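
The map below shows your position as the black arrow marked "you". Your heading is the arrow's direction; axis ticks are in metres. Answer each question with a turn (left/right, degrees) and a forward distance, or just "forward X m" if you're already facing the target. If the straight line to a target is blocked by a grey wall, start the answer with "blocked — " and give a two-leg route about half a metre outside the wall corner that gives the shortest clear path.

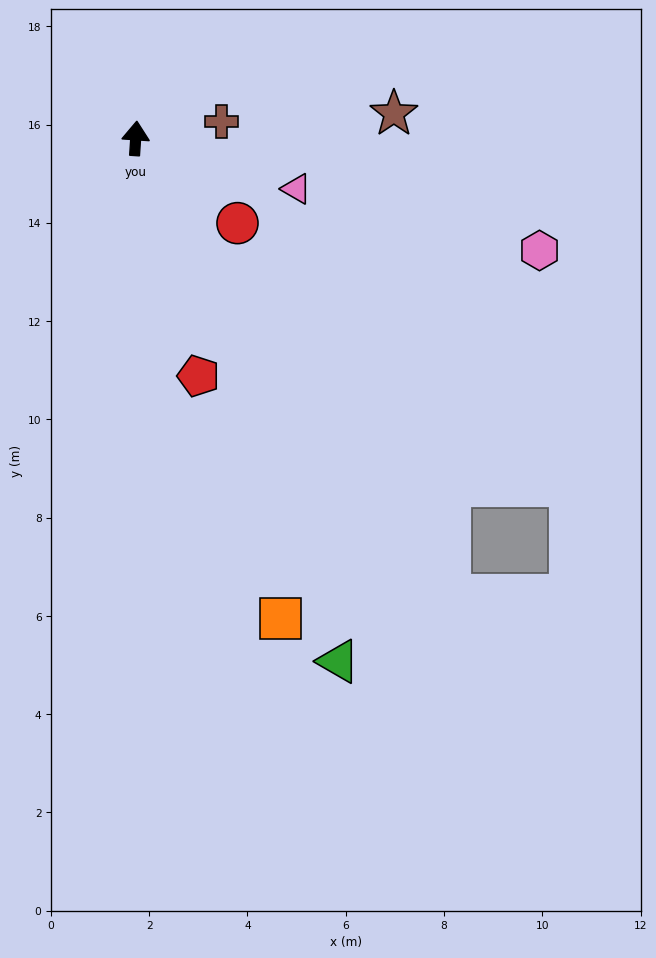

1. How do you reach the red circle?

turn right 126°, forward 2.7 m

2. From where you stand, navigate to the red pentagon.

turn right 161°, forward 5.0 m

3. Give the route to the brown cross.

turn right 75°, forward 1.8 m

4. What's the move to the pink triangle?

turn right 104°, forward 3.4 m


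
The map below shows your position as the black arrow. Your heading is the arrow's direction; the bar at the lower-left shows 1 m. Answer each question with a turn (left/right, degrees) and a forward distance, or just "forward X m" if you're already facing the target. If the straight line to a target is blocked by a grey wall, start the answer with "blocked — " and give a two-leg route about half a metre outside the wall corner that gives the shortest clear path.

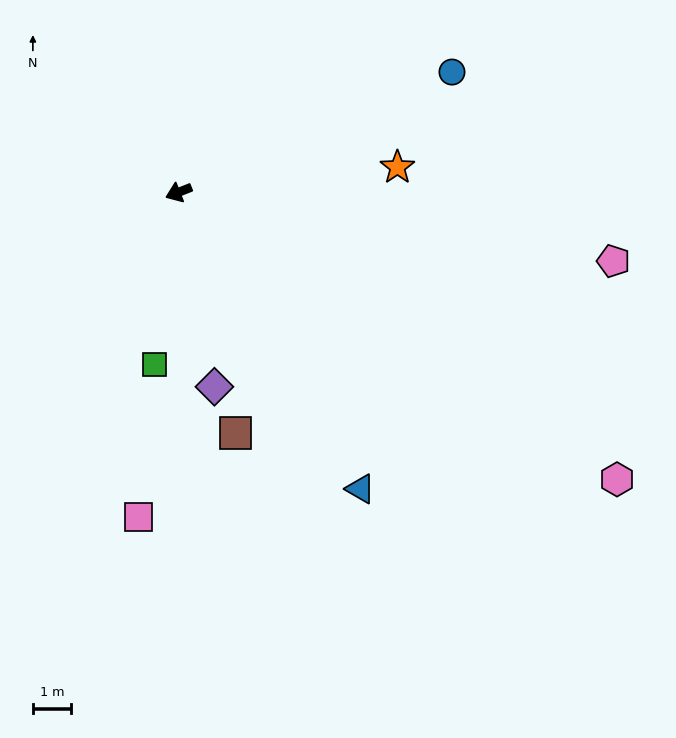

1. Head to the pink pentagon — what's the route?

turn left 149°, forward 11.6 m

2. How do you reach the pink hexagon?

turn left 125°, forward 13.9 m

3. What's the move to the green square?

turn left 60°, forward 4.6 m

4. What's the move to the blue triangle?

turn left 100°, forward 9.2 m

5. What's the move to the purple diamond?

turn left 79°, forward 5.2 m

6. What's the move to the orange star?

turn left 165°, forward 5.8 m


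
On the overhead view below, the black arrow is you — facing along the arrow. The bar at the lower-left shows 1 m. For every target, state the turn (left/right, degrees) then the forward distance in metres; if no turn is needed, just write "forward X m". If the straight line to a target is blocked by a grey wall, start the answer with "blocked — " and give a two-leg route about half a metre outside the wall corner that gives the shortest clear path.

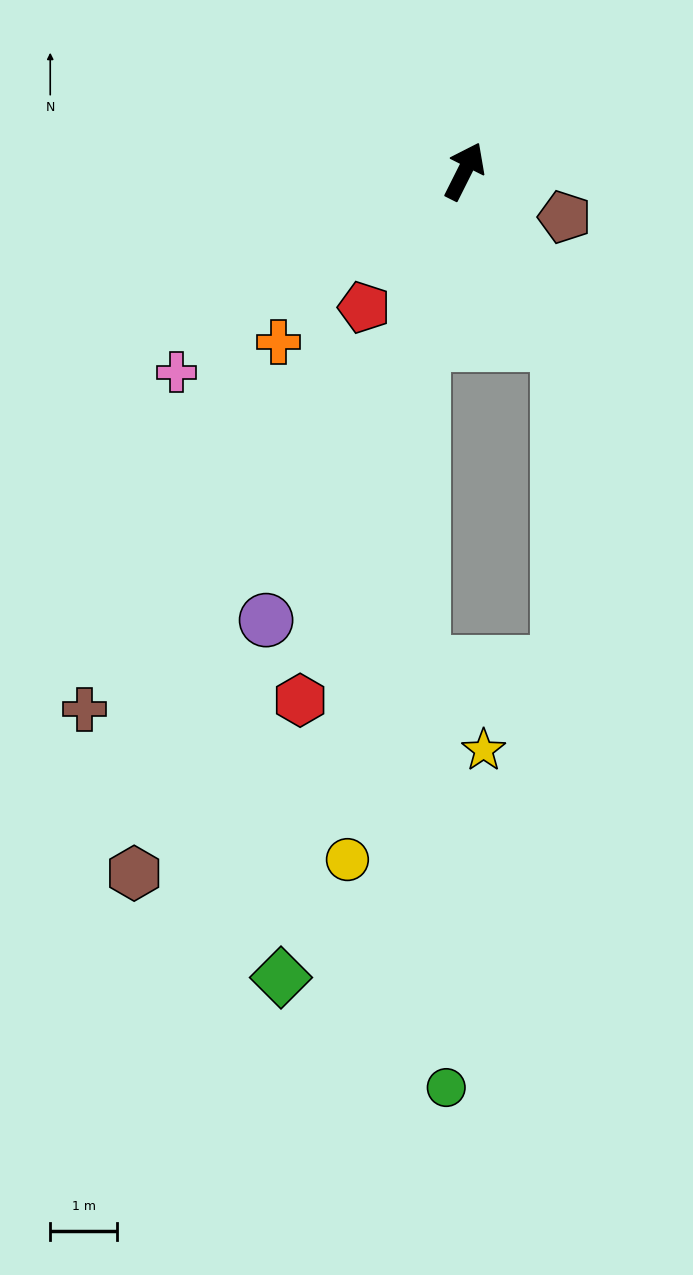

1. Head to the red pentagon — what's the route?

turn left 170°, forward 2.5 m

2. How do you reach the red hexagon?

turn right 171°, forward 8.3 m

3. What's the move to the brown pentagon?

turn right 88°, forward 1.6 m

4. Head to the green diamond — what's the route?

turn right 166°, forward 12.3 m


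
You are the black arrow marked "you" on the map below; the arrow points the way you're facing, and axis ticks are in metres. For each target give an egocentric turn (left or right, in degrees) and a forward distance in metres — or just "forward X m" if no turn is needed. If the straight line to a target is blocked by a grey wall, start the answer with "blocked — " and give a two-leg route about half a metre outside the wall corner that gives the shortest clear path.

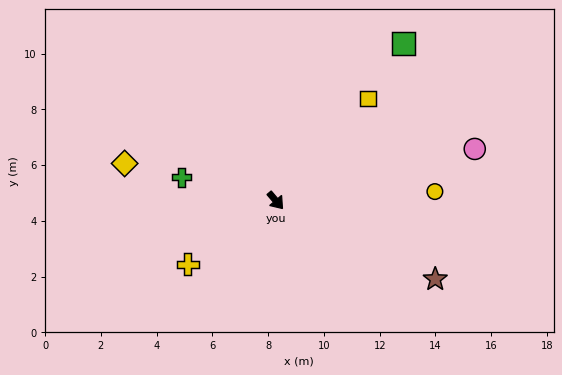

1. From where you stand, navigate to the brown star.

turn left 23°, forward 6.4 m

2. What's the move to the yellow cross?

turn right 94°, forward 3.9 m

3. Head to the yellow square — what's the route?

turn left 98°, forward 4.9 m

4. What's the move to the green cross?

turn right 144°, forward 3.5 m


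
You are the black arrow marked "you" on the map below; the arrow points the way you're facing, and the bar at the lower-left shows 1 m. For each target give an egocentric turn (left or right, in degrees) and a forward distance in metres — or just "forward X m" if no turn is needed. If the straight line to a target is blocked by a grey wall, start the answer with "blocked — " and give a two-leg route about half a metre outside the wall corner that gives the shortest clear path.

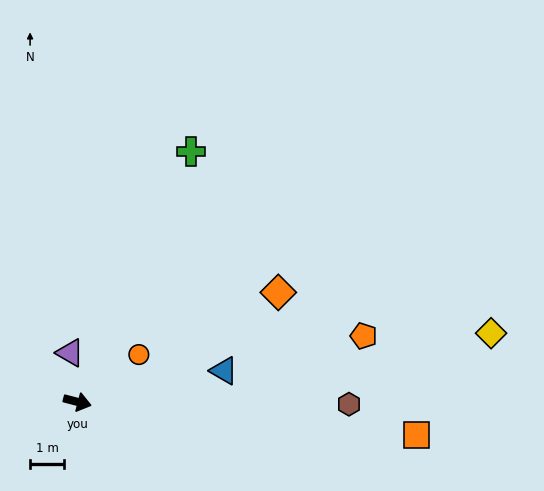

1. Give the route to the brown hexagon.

turn left 14°, forward 7.9 m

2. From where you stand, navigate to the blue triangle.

turn left 27°, forward 4.4 m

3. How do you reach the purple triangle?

turn left 113°, forward 1.4 m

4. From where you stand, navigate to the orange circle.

turn left 52°, forward 2.3 m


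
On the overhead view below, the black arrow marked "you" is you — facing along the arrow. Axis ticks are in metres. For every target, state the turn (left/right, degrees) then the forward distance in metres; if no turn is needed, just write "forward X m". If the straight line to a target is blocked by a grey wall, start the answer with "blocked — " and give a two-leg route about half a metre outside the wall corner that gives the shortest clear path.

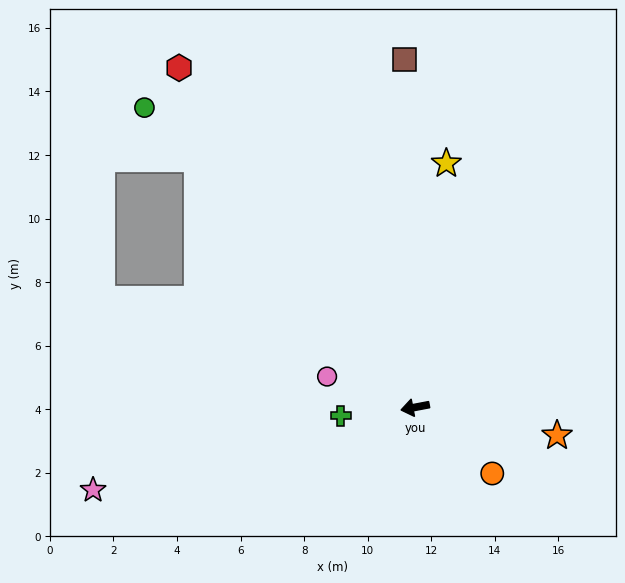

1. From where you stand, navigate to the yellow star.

turn right 108°, forward 7.7 m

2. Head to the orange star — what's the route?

turn left 158°, forward 4.6 m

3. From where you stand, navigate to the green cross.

turn right 4°, forward 2.4 m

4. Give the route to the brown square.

turn right 99°, forward 10.9 m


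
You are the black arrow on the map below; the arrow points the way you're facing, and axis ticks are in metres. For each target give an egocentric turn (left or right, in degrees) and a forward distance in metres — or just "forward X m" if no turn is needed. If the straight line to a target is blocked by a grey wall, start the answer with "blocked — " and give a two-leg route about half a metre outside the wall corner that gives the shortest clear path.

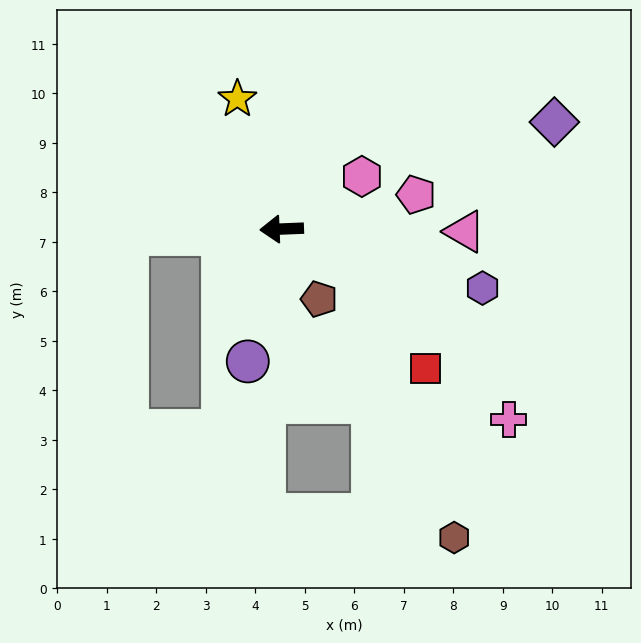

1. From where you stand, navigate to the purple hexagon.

turn left 161°, forward 4.2 m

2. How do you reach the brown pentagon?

turn left 116°, forward 1.6 m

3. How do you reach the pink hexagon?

turn right 149°, forward 1.9 m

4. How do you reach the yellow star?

turn right 73°, forward 2.8 m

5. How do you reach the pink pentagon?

turn right 168°, forward 2.8 m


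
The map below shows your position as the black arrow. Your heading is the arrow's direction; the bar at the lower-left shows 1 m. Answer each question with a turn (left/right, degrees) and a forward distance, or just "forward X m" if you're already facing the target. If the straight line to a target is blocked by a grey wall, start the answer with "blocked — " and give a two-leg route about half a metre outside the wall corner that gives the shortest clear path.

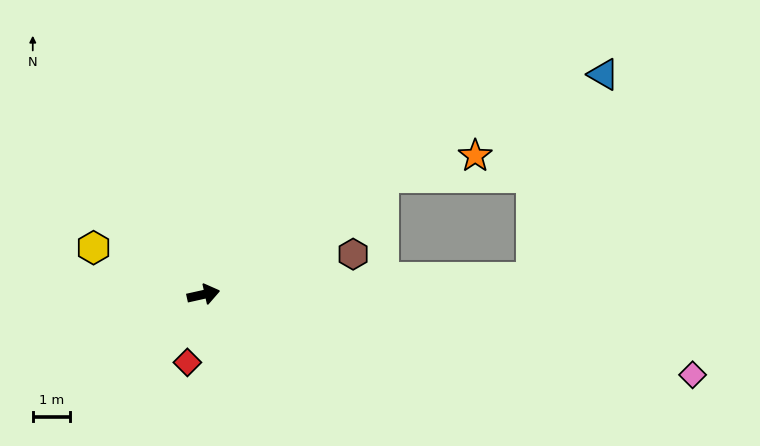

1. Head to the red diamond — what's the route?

turn right 116°, forward 1.9 m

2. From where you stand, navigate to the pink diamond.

turn right 22°, forward 13.3 m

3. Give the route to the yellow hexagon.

turn left 144°, forward 3.2 m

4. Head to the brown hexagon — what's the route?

turn left 3°, forward 4.2 m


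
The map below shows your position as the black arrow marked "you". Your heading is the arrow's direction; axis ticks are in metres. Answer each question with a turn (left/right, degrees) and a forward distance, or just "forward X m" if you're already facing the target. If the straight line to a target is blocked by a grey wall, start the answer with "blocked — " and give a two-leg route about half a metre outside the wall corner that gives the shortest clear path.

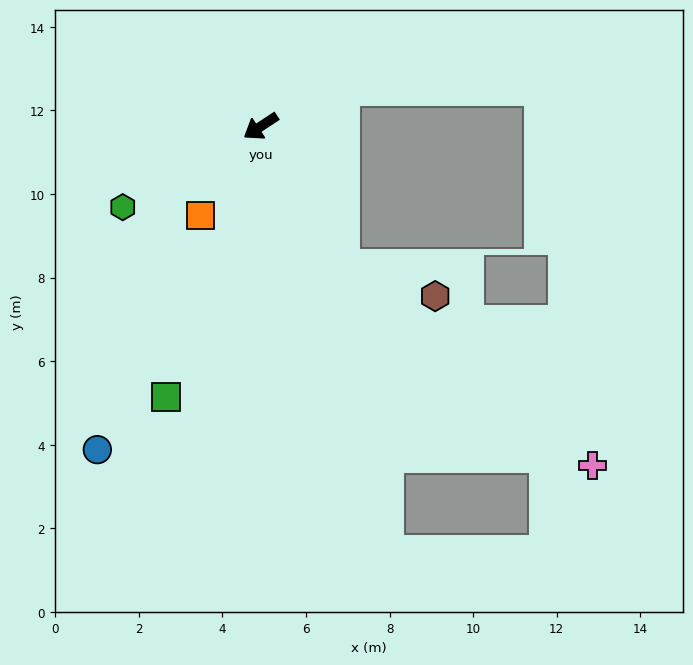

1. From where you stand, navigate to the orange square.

turn left 23°, forward 2.6 m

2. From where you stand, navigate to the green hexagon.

turn right 3°, forward 3.8 m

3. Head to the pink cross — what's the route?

blocked — turn left 87°, forward 3.9 m, then turn left 21°, forward 7.6 m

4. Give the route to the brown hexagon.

blocked — turn left 87°, forward 3.9 m, then turn left 42°, forward 2.3 m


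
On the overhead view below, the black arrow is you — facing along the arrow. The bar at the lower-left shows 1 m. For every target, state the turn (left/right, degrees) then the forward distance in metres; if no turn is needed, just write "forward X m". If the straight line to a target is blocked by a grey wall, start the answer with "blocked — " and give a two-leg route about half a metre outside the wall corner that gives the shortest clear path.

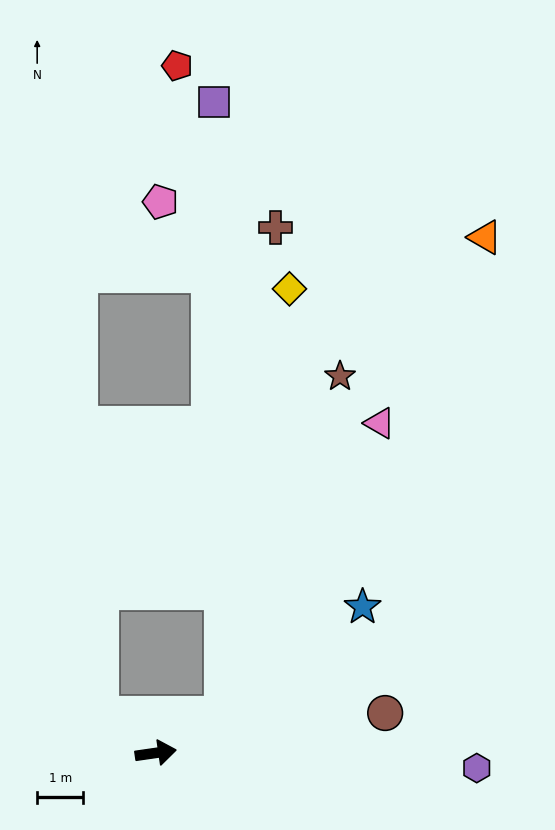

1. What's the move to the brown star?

blocked — turn left 20°, forward 1.7 m, then turn left 43°, forward 7.8 m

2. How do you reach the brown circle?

forward 5.1 m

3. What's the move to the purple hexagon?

turn right 11°, forward 7.0 m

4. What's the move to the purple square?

blocked — turn left 20°, forward 1.7 m, then turn left 63°, forward 13.3 m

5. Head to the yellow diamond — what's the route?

blocked — turn left 20°, forward 1.7 m, then turn left 53°, forward 9.4 m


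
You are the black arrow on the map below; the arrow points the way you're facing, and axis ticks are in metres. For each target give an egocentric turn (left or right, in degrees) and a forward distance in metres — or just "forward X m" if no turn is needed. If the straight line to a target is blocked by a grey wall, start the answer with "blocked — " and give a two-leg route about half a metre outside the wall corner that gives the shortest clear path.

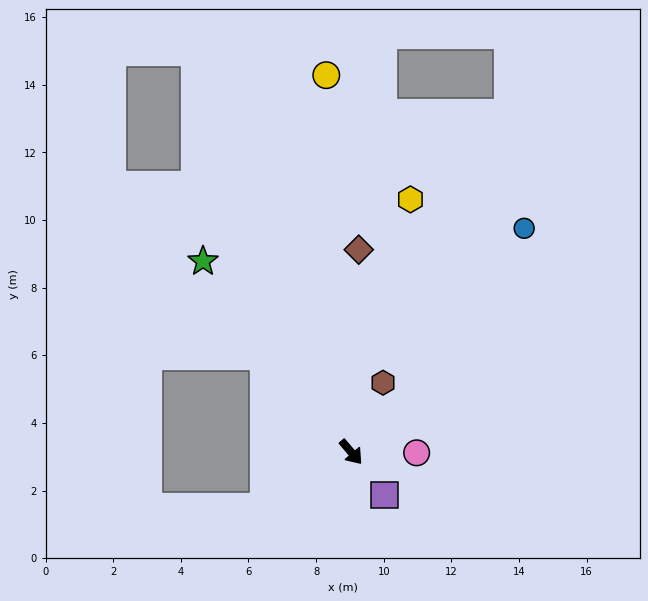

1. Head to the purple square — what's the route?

turn right 2°, forward 1.6 m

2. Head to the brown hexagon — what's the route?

turn left 115°, forward 2.3 m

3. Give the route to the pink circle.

turn left 49°, forward 1.9 m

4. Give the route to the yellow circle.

turn left 143°, forward 11.2 m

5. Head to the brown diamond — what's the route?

turn left 137°, forward 6.0 m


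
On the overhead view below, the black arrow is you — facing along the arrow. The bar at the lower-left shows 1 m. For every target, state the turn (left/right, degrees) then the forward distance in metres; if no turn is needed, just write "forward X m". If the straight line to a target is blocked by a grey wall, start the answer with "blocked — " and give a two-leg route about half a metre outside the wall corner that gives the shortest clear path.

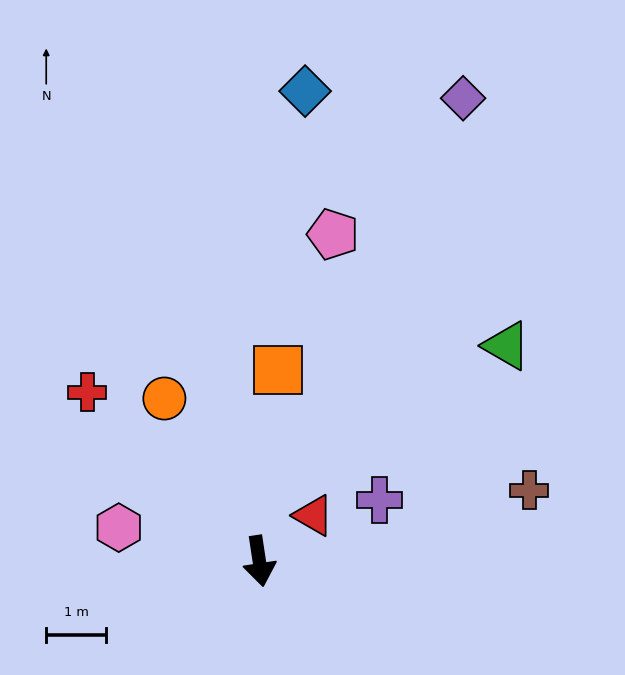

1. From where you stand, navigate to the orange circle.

turn right 158°, forward 3.1 m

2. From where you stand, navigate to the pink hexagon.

turn right 112°, forward 2.4 m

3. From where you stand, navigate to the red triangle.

turn left 122°, forward 1.2 m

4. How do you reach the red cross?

turn right 143°, forward 4.0 m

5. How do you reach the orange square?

turn left 166°, forward 3.2 m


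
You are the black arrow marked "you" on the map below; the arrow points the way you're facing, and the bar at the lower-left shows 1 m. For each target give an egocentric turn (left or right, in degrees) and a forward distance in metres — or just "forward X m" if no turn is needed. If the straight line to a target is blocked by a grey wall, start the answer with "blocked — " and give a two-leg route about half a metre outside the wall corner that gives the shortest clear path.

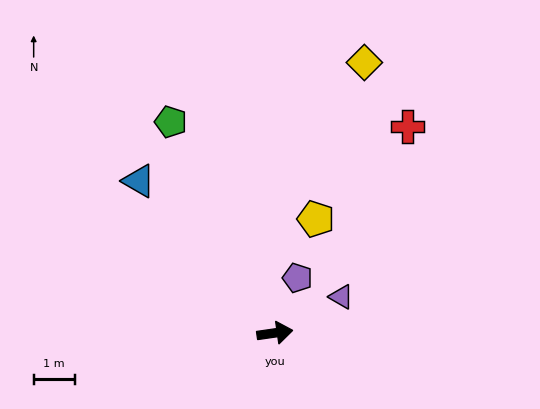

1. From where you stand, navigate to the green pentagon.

turn left 108°, forward 5.7 m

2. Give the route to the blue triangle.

turn left 124°, forward 5.0 m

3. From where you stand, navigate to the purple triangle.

turn left 20°, forward 1.8 m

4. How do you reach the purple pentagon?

turn left 59°, forward 1.4 m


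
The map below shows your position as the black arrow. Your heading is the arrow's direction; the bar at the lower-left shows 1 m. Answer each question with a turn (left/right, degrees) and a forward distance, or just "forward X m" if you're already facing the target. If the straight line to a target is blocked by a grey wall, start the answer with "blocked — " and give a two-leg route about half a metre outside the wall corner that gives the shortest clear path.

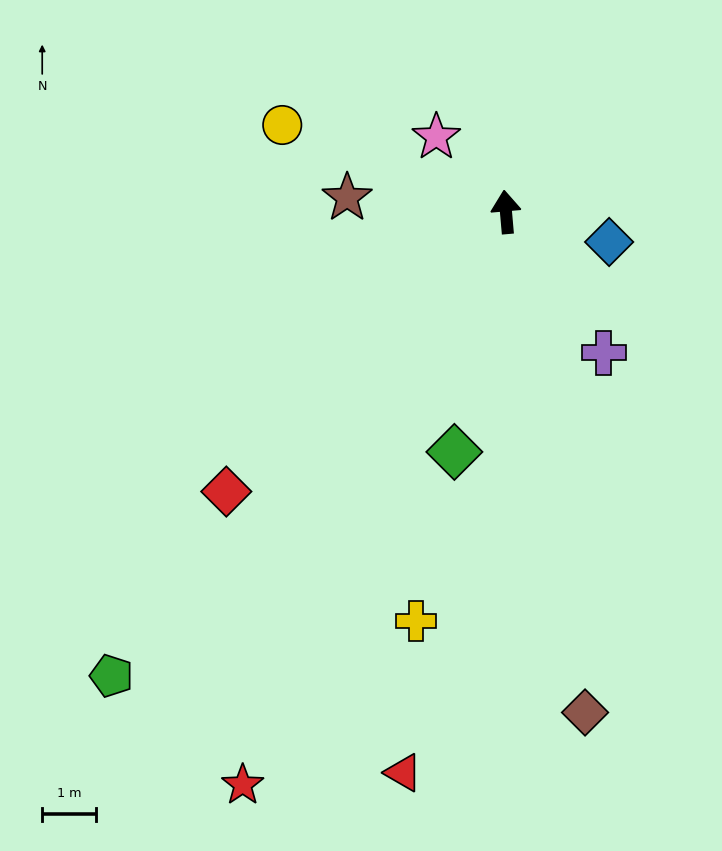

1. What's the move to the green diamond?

turn left 163°, forward 4.6 m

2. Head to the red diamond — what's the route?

turn left 130°, forward 7.4 m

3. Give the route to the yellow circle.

turn left 64°, forward 4.5 m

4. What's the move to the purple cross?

turn right 150°, forward 3.2 m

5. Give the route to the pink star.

turn left 38°, forward 1.9 m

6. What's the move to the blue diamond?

turn right 111°, forward 2.0 m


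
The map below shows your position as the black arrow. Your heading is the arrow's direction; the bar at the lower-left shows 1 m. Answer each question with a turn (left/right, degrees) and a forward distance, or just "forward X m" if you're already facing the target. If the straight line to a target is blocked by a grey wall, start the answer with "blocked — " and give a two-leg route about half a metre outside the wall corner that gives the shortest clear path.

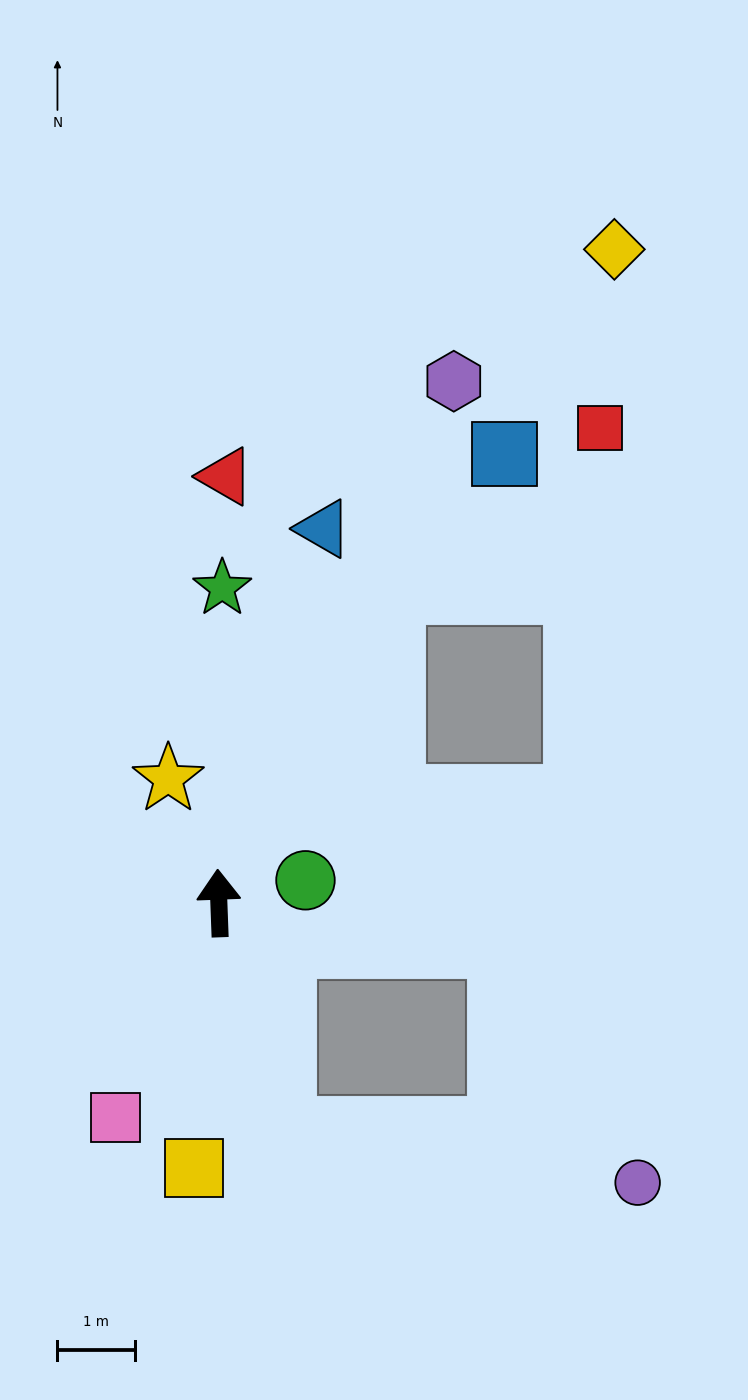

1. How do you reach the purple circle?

blocked — turn right 166°, forward 3.0 m, then turn left 65°, forward 4.6 m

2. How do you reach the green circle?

turn right 77°, forward 1.2 m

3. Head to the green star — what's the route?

turn right 3°, forward 4.1 m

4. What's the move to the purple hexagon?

turn right 26°, forward 7.4 m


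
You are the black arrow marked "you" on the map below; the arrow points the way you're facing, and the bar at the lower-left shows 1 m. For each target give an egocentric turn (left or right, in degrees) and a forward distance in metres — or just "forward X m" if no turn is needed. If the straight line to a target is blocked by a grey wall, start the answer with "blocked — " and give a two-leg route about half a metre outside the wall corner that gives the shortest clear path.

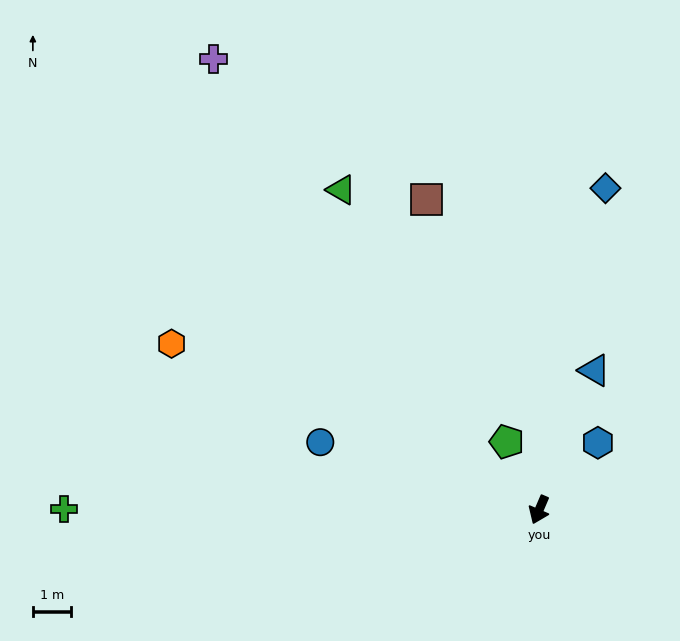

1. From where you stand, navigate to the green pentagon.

turn right 131°, forward 2.0 m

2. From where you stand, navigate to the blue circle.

turn right 84°, forward 6.0 m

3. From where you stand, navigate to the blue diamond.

turn right 168°, forward 8.7 m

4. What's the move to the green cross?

turn right 67°, forward 12.5 m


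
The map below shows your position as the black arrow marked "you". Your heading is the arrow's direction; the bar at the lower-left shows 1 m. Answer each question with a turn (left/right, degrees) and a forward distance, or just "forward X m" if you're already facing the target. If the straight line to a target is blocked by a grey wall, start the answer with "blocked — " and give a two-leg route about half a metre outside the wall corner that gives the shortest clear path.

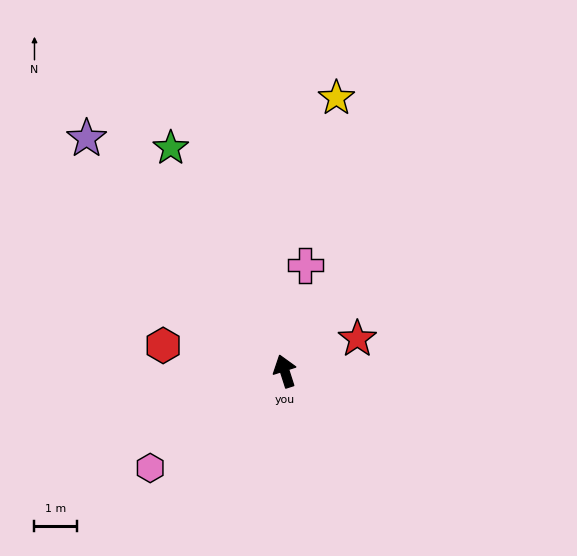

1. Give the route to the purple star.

turn left 23°, forward 7.1 m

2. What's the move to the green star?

turn left 9°, forward 5.9 m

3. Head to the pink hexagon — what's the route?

turn left 108°, forward 3.9 m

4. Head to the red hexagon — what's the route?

turn left 60°, forward 2.9 m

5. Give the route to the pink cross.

turn right 29°, forward 2.5 m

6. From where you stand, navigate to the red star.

turn right 84°, forward 1.9 m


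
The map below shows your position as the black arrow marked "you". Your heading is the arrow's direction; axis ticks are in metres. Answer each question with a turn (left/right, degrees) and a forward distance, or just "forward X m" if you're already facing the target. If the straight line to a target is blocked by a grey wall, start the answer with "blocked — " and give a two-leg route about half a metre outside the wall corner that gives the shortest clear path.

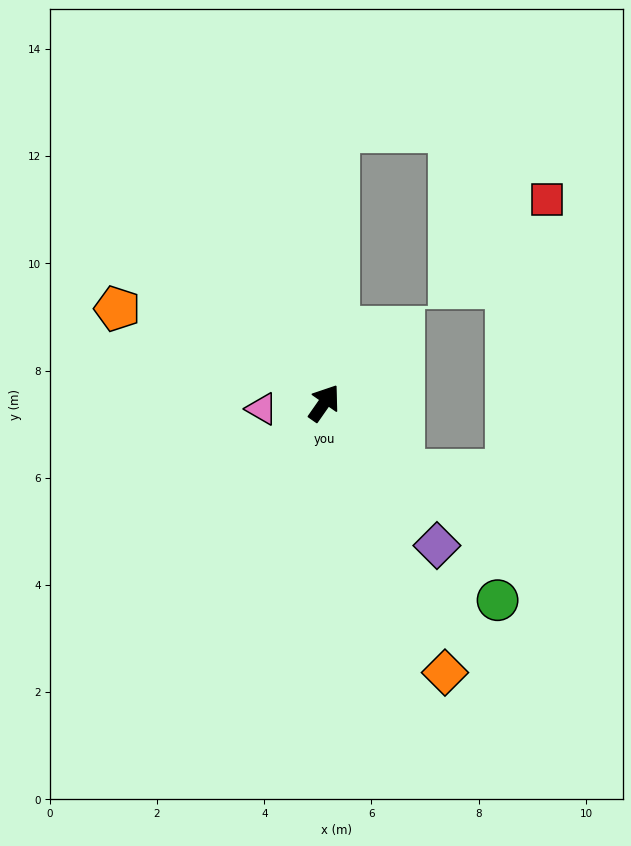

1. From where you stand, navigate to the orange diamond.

turn right 121°, forward 5.5 m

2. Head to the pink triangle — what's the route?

turn left 130°, forward 1.2 m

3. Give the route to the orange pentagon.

turn left 100°, forward 4.2 m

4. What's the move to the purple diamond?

turn right 107°, forward 3.4 m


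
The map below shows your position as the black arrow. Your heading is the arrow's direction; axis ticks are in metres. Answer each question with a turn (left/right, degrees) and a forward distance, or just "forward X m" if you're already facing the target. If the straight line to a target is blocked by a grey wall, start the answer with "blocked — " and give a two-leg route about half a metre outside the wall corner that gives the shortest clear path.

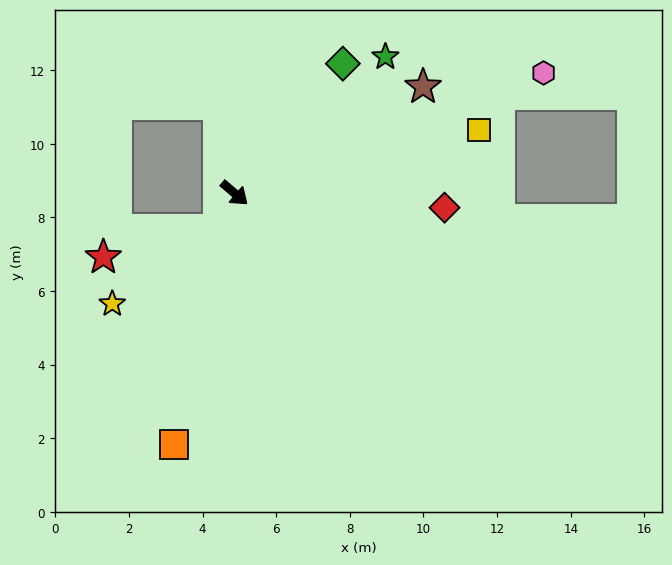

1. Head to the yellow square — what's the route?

turn left 55°, forward 6.9 m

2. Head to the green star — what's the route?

turn left 83°, forward 5.5 m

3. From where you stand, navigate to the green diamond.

turn left 91°, forward 4.6 m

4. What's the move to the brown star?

turn left 70°, forward 5.9 m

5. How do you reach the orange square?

turn right 63°, forward 7.0 m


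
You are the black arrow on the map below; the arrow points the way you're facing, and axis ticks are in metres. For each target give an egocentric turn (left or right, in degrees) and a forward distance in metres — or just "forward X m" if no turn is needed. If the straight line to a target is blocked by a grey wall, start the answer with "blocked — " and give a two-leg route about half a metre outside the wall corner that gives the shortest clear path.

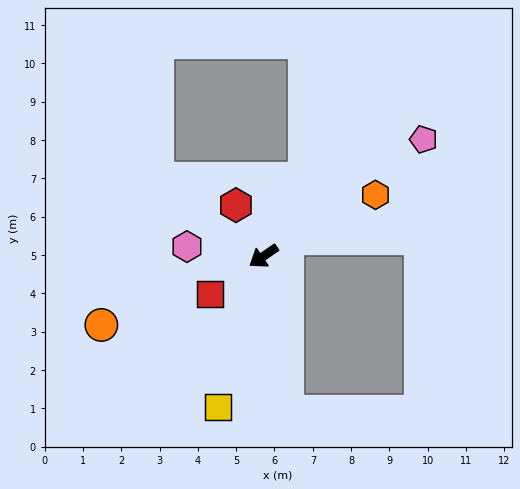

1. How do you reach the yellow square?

turn left 39°, forward 4.1 m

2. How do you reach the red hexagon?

turn right 96°, forward 1.5 m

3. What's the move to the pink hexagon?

turn right 42°, forward 2.0 m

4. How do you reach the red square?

forward 1.7 m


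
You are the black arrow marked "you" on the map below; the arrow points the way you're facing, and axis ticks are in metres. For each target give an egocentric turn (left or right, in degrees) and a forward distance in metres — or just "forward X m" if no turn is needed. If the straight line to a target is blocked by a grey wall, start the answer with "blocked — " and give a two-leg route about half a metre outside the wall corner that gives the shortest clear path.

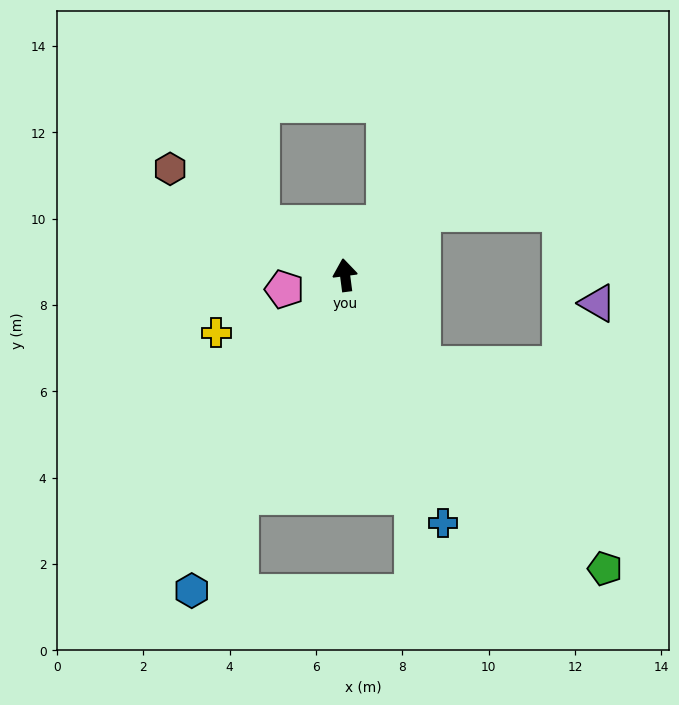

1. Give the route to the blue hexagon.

turn left 147°, forward 8.1 m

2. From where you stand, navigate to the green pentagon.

turn right 146°, forward 9.1 m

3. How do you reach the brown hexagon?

turn left 51°, forward 4.7 m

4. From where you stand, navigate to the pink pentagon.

turn left 96°, forward 1.4 m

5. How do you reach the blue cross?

turn right 166°, forward 6.2 m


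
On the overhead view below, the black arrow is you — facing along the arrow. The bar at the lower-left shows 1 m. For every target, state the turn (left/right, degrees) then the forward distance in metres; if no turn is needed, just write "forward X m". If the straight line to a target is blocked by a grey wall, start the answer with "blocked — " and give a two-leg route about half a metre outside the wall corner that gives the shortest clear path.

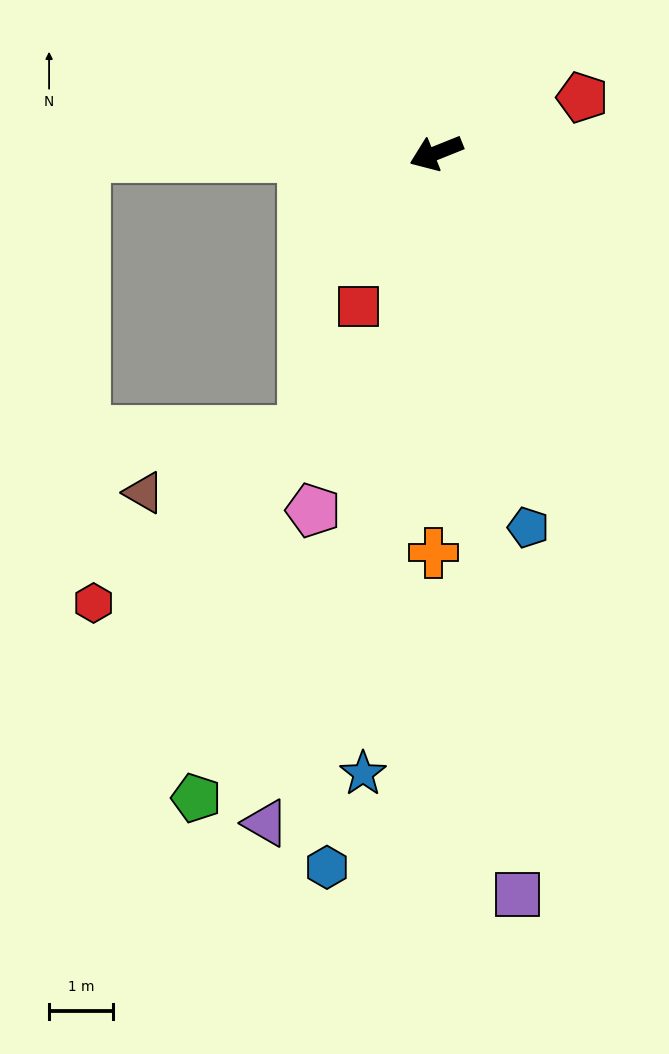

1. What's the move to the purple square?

turn left 74°, forward 11.7 m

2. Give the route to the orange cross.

turn left 68°, forward 6.3 m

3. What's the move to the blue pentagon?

turn left 82°, forward 6.1 m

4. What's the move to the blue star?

turn left 61°, forward 9.8 m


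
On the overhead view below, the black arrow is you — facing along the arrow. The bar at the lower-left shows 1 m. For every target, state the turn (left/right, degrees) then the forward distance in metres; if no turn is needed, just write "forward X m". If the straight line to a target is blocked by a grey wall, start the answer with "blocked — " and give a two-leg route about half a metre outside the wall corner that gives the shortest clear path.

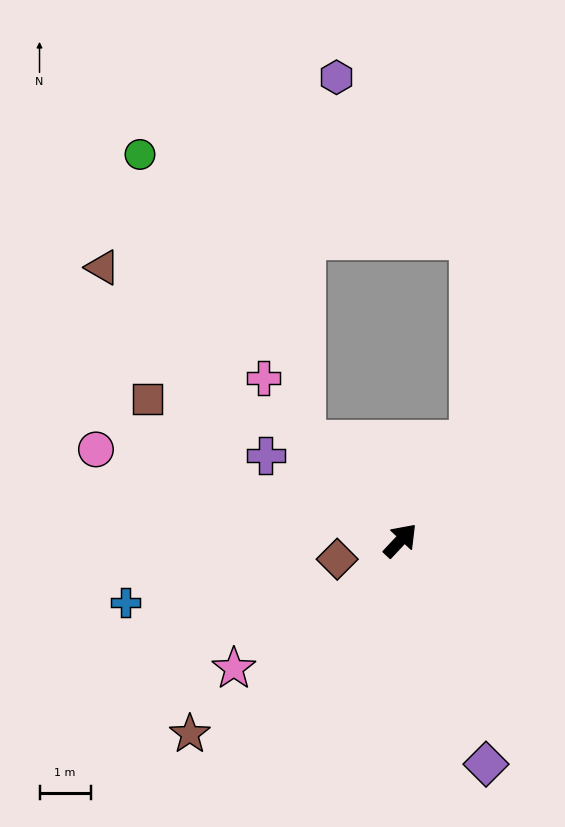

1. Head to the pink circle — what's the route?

turn left 117°, forward 6.2 m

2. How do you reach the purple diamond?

turn right 116°, forward 4.7 m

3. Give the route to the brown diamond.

turn left 150°, forward 1.3 m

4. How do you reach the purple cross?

turn left 101°, forward 3.1 m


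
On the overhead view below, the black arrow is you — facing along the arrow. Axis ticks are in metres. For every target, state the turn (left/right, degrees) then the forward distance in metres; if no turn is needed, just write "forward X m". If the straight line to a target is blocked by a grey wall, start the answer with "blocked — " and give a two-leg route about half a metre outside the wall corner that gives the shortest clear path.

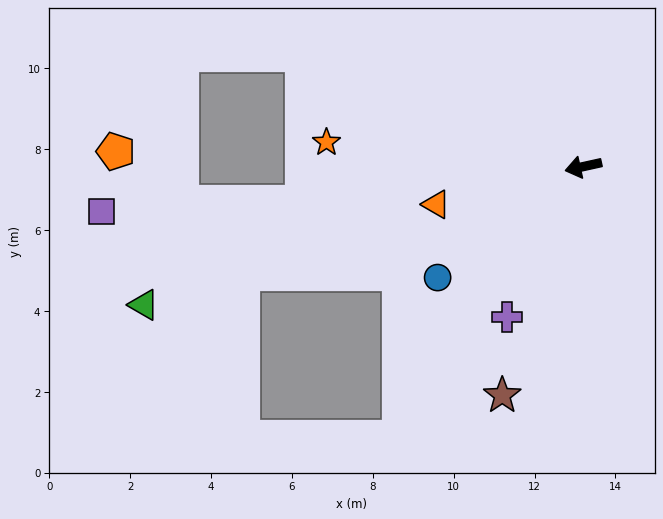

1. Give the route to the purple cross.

turn left 51°, forward 4.2 m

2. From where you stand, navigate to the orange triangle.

forward 3.8 m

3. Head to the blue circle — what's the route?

turn left 25°, forward 4.5 m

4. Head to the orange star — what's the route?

turn right 18°, forward 6.4 m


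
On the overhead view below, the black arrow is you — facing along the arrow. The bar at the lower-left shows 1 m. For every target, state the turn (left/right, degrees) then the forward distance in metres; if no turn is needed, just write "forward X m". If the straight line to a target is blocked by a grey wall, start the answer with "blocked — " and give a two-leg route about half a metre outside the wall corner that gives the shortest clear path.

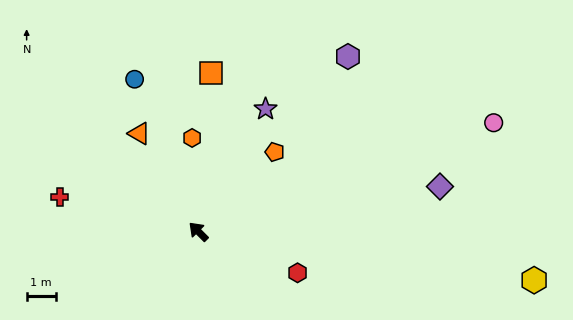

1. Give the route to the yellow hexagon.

turn right 143°, forward 11.6 m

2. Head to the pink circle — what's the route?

turn right 115°, forward 10.7 m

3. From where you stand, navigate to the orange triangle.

turn right 14°, forward 3.9 m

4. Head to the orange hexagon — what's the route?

turn right 41°, forward 3.2 m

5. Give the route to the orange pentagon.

turn right 89°, forward 3.8 m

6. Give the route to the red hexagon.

turn right 158°, forward 3.7 m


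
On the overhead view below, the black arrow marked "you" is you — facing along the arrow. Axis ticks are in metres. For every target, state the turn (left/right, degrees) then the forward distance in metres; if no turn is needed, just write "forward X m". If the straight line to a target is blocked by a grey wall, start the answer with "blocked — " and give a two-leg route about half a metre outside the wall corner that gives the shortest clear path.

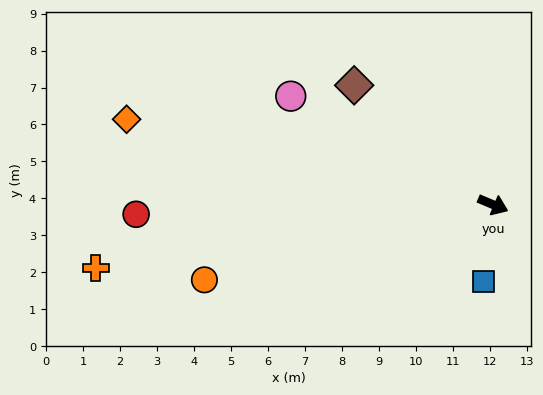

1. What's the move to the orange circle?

turn right 143°, forward 8.1 m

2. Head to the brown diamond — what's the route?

turn left 162°, forward 5.0 m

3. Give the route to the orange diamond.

turn right 170°, forward 10.2 m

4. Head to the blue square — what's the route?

turn right 74°, forward 2.1 m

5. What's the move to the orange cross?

turn right 148°, forward 10.9 m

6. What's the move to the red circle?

turn right 156°, forward 9.7 m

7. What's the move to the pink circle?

turn left 175°, forward 6.2 m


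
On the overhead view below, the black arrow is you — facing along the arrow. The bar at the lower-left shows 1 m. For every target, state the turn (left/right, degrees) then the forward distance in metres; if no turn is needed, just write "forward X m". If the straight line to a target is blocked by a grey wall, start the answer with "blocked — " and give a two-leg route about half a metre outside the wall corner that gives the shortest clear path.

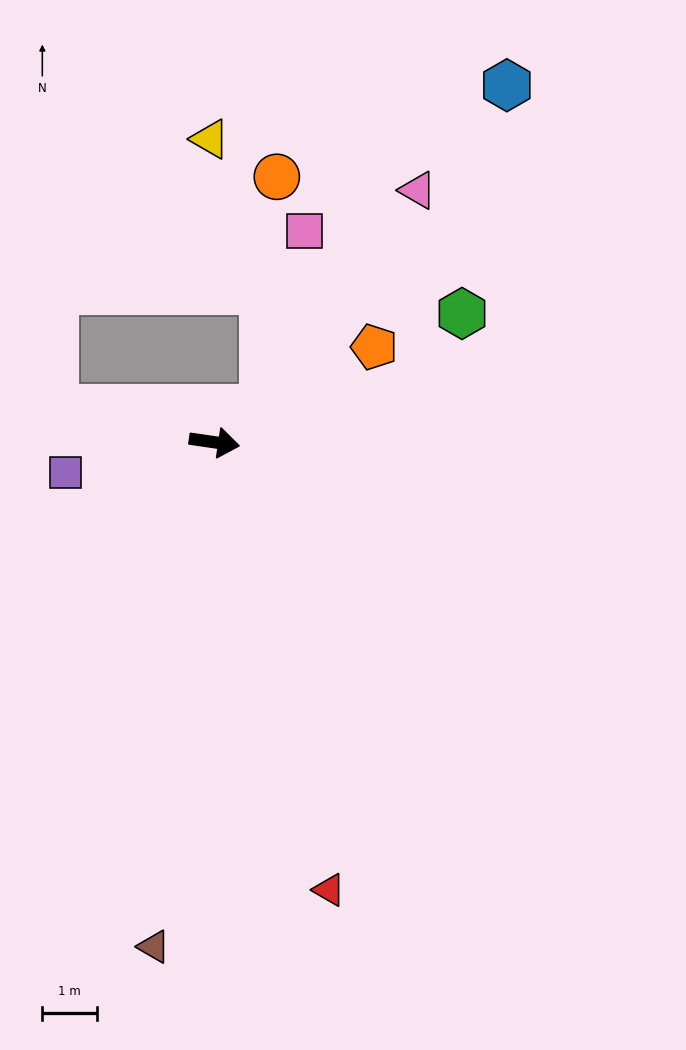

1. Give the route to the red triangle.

turn right 67°, forward 8.4 m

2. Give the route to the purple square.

turn right 160°, forward 2.8 m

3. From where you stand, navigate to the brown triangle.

turn right 89°, forward 9.3 m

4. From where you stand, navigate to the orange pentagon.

turn left 39°, forward 3.4 m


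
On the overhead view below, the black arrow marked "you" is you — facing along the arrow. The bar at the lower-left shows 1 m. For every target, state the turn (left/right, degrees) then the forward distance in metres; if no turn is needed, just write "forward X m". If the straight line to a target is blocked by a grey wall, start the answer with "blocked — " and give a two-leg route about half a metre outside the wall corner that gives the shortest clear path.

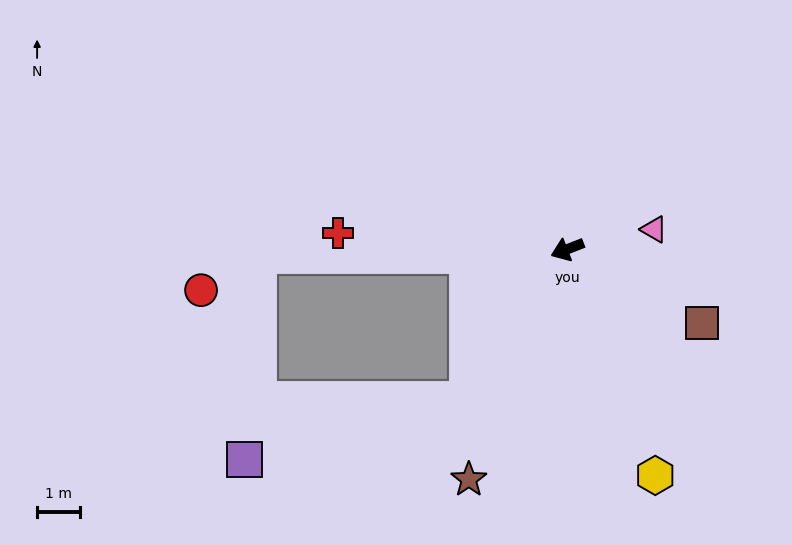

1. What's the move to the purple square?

blocked — turn left 35°, forward 4.2 m, then turn right 41°, forward 5.3 m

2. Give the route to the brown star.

turn left 45°, forward 5.8 m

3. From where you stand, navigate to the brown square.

turn left 130°, forward 3.5 m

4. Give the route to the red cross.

turn right 25°, forward 5.3 m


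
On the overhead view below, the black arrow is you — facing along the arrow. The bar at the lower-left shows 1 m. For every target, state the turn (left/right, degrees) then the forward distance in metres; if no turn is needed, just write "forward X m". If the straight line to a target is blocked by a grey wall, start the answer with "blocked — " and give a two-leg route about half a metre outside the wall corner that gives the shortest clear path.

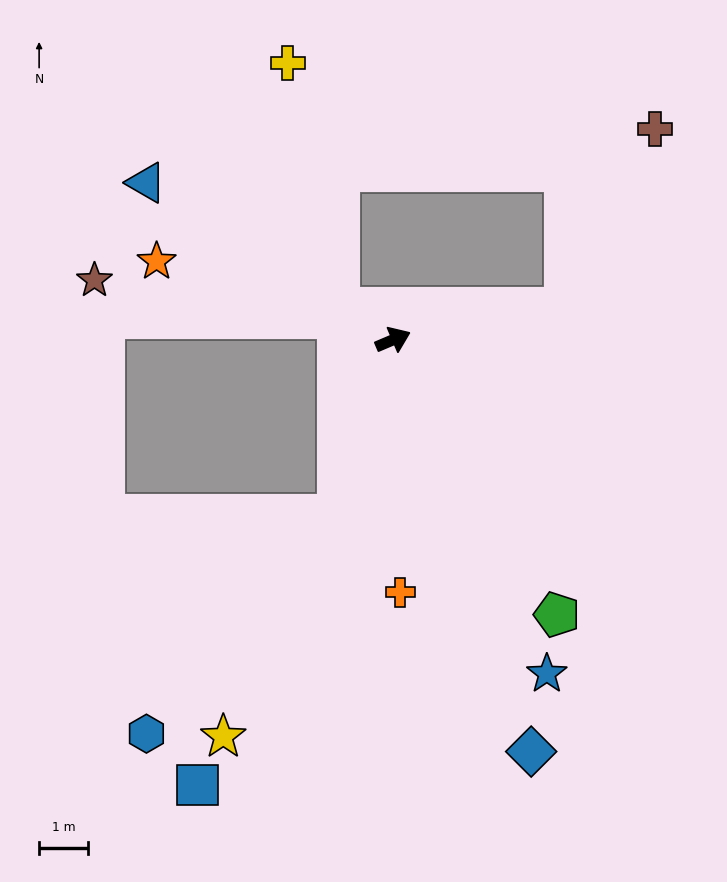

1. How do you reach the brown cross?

blocked — turn right 13°, forward 3.6 m, then turn left 53°, forward 4.1 m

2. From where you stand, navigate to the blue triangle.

turn left 124°, forward 6.0 m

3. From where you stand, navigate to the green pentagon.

turn right 82°, forward 6.5 m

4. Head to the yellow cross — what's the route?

blocked — turn left 127°, forward 1.3 m, then turn right 48°, forward 5.1 m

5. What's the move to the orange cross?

turn right 111°, forward 5.2 m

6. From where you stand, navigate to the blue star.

turn right 88°, forward 7.5 m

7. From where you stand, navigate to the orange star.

turn left 139°, forward 5.1 m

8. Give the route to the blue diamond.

turn right 95°, forward 8.9 m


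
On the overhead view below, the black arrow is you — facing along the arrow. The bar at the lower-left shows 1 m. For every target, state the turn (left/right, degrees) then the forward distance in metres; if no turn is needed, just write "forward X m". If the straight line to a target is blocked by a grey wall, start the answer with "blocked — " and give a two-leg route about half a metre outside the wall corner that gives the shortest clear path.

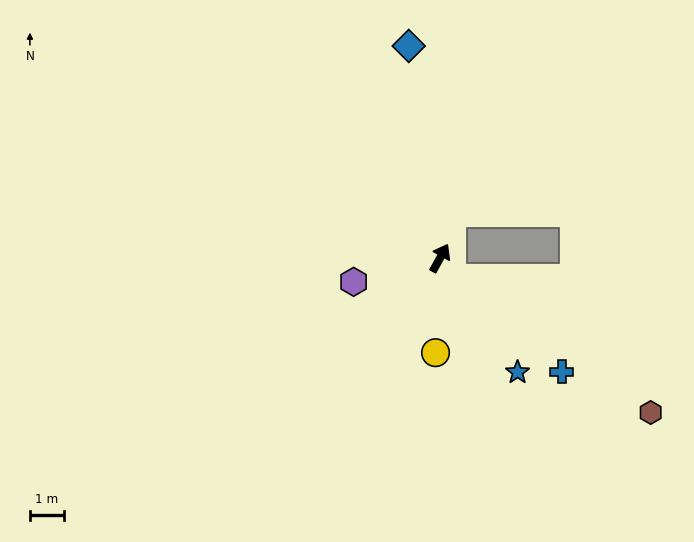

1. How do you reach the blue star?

turn right 117°, forward 4.1 m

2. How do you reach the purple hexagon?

turn left 134°, forward 2.7 m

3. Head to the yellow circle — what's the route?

turn right 154°, forward 2.8 m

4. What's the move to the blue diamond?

turn left 37°, forward 6.3 m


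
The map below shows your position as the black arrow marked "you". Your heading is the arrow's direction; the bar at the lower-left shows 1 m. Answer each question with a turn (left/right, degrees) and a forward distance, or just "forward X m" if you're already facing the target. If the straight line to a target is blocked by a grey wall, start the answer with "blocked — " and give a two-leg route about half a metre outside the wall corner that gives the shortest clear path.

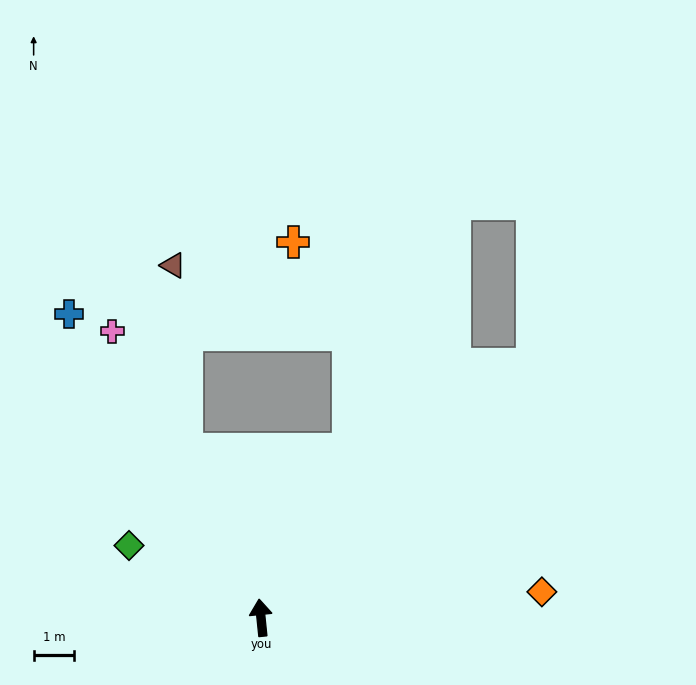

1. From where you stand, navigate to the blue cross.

turn left 27°, forward 8.9 m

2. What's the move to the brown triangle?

blocked — turn left 18°, forward 4.5 m, then turn right 20°, forward 4.6 m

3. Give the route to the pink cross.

turn left 22°, forward 8.0 m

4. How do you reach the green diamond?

turn left 56°, forward 3.7 m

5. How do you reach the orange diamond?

turn right 91°, forward 6.9 m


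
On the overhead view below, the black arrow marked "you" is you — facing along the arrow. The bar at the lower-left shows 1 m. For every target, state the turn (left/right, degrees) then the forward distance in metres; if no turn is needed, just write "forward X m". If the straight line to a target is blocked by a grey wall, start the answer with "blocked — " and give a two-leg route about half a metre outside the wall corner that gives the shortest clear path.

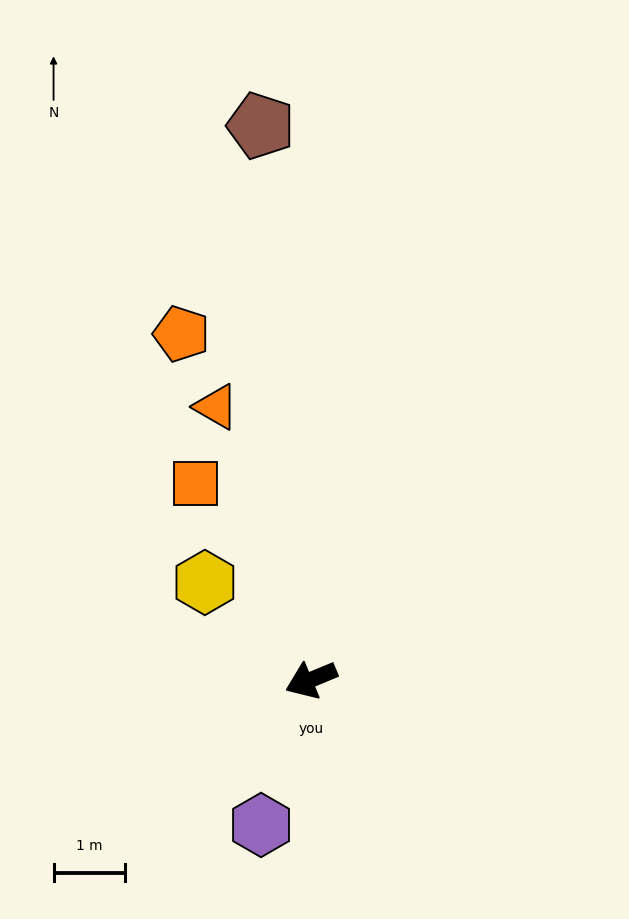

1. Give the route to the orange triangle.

turn right 93°, forward 4.1 m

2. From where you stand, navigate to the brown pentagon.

turn right 107°, forward 7.8 m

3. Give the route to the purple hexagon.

turn left 48°, forward 2.2 m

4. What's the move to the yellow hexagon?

turn right 65°, forward 2.0 m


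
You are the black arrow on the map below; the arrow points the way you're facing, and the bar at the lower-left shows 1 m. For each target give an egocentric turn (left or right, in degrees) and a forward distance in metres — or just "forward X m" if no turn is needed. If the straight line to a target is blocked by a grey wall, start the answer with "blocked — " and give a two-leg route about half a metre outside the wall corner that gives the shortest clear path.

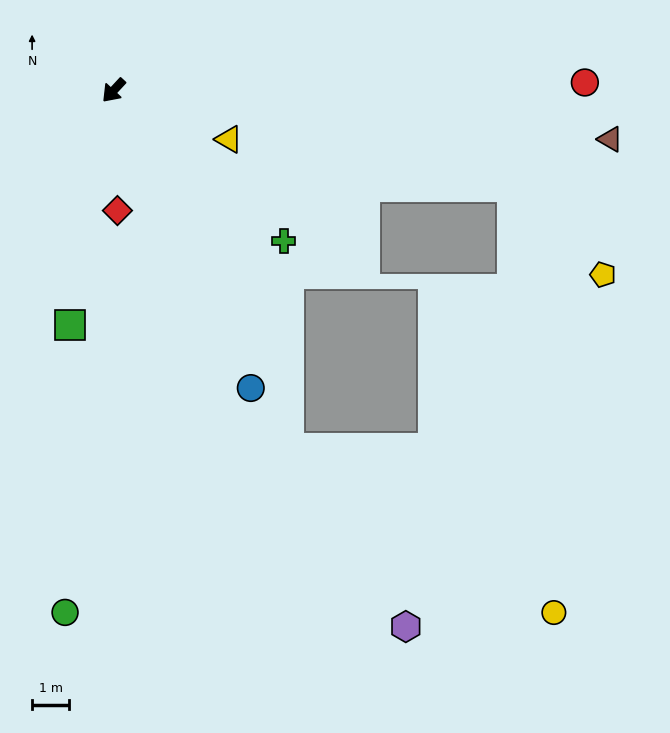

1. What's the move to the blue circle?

turn left 68°, forward 8.9 m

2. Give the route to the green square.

turn left 32°, forward 6.5 m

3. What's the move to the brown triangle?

turn left 127°, forward 13.6 m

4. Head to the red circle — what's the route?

turn left 134°, forward 12.8 m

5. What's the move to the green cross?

turn left 91°, forward 6.2 m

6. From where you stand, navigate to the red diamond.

turn left 45°, forward 3.3 m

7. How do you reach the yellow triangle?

turn left 110°, forward 3.4 m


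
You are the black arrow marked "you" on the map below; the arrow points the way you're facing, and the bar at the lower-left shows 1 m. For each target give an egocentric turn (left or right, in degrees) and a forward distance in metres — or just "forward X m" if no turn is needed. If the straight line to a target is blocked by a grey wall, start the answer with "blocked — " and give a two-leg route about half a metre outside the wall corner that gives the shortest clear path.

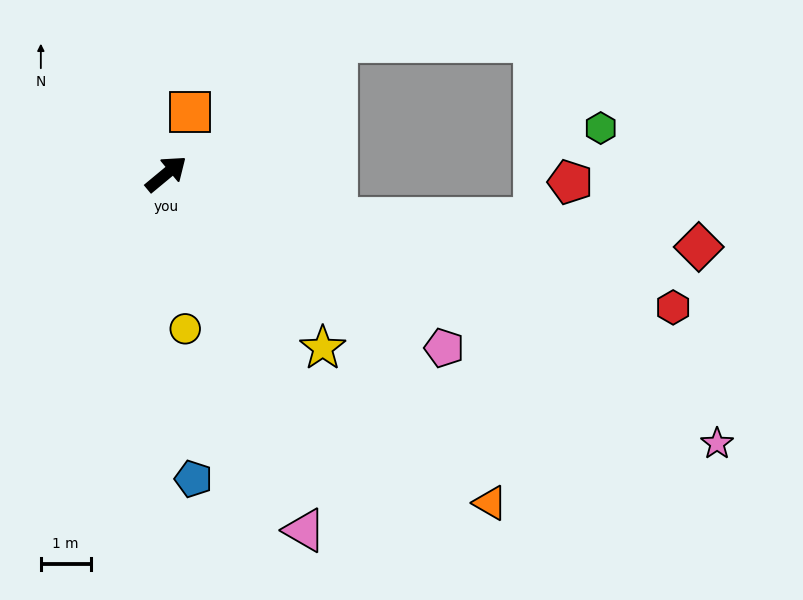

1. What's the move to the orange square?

turn left 29°, forward 1.3 m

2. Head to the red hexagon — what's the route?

turn right 54°, forward 10.5 m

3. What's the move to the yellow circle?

turn right 123°, forward 3.1 m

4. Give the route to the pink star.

turn right 66°, forward 12.3 m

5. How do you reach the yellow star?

turn right 88°, forward 4.7 m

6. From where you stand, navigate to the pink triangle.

turn right 108°, forward 7.7 m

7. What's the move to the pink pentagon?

turn right 72°, forward 6.6 m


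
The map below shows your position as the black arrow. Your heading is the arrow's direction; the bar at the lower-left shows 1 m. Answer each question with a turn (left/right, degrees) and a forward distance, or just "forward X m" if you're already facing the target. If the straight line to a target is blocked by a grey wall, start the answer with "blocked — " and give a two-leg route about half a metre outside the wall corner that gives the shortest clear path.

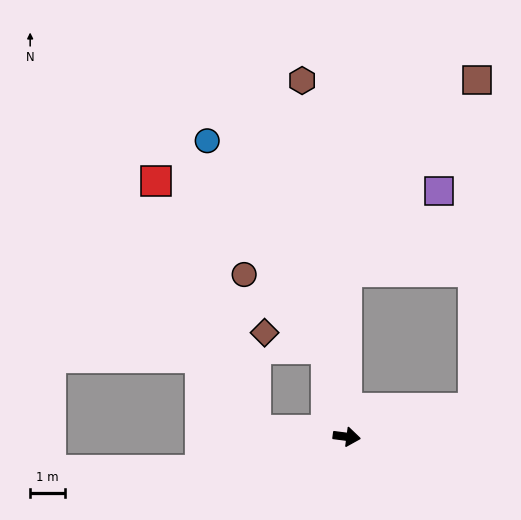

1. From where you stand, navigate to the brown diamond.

blocked — turn left 111°, forward 2.6 m, then turn left 61°, forward 1.8 m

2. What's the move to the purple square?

blocked — turn left 97°, forward 4.7 m, then turn right 48°, forward 3.5 m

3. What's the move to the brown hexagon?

turn left 105°, forward 10.3 m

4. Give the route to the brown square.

blocked — turn left 97°, forward 4.7 m, then turn right 34°, forward 6.7 m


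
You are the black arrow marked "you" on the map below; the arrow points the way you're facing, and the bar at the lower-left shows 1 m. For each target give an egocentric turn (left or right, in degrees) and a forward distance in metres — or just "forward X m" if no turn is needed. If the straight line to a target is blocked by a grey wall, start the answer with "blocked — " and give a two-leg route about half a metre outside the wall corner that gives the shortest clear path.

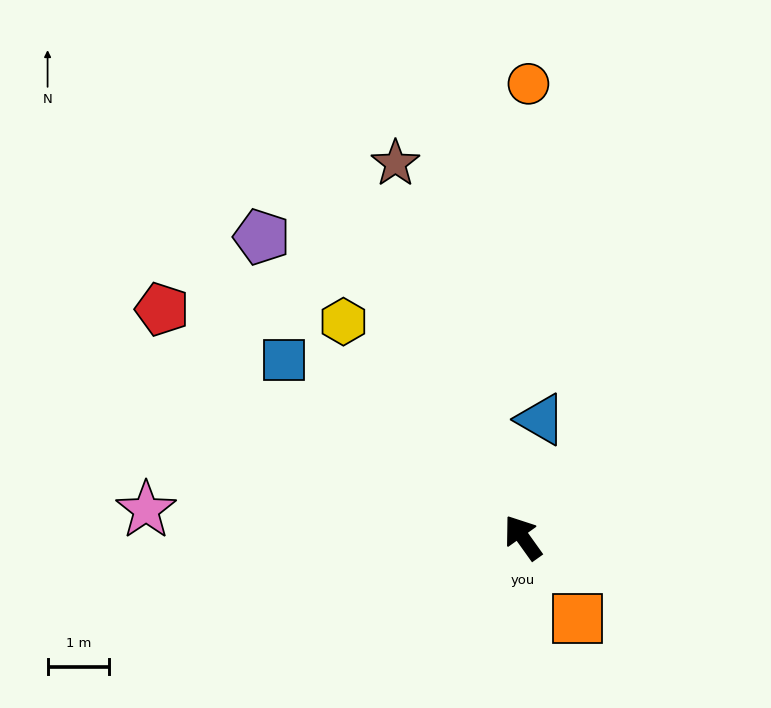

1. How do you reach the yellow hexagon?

turn left 4°, forward 4.5 m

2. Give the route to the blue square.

turn left 18°, forward 4.8 m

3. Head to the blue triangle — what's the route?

turn right 44°, forward 1.9 m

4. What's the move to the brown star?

turn right 17°, forward 6.4 m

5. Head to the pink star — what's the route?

turn left 50°, forward 6.1 m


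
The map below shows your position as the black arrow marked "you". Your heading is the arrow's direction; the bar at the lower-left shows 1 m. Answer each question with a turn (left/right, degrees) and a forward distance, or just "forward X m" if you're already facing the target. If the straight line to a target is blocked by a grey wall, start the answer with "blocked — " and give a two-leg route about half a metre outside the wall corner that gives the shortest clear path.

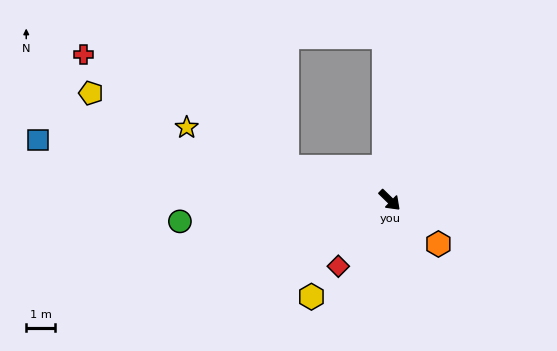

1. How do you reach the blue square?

turn right 145°, forward 12.5 m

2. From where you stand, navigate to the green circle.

turn right 130°, forward 7.4 m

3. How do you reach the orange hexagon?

turn left 2°, forward 2.3 m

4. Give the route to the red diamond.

turn right 84°, forward 2.9 m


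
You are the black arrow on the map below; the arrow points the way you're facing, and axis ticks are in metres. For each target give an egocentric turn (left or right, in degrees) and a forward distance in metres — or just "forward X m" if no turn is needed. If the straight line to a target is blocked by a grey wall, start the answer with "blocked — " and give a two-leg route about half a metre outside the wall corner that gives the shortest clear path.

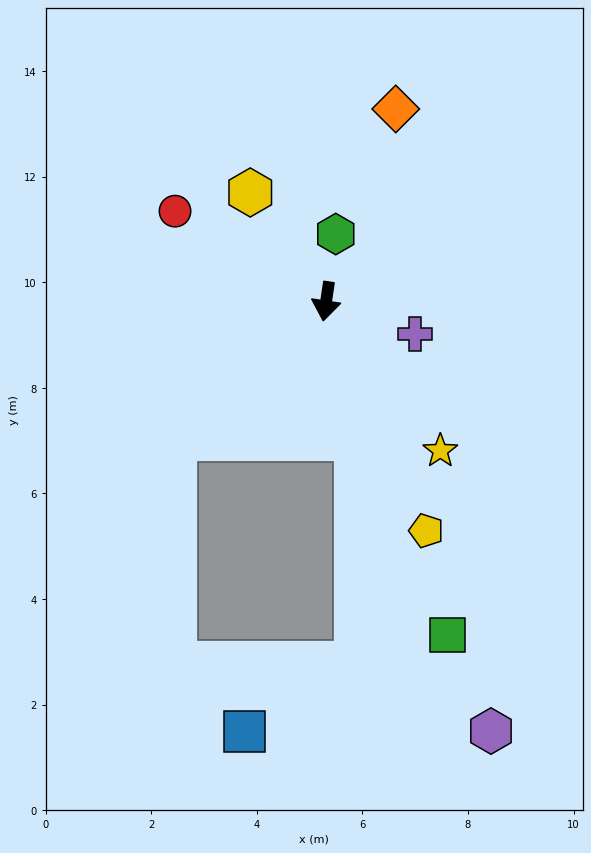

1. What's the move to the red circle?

turn right 112°, forward 3.3 m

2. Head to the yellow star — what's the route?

turn left 46°, forward 3.6 m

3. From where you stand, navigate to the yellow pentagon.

turn left 32°, forward 4.7 m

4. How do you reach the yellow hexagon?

turn right 137°, forward 2.5 m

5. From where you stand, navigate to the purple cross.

turn left 78°, forward 1.8 m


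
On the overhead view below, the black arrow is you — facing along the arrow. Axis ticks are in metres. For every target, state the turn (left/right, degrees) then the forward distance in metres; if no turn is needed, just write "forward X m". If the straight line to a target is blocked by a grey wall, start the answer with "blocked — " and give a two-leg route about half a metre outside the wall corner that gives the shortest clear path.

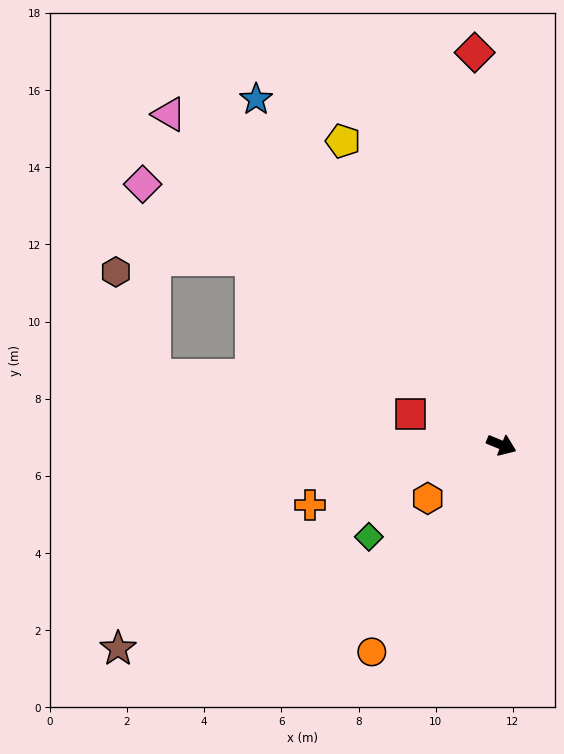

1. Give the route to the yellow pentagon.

turn left 140°, forward 8.9 m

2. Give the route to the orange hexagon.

turn right 122°, forward 2.4 m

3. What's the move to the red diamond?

turn left 116°, forward 10.2 m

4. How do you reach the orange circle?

turn right 100°, forward 6.3 m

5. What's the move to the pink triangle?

turn left 158°, forward 12.2 m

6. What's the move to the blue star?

turn left 148°, forward 11.0 m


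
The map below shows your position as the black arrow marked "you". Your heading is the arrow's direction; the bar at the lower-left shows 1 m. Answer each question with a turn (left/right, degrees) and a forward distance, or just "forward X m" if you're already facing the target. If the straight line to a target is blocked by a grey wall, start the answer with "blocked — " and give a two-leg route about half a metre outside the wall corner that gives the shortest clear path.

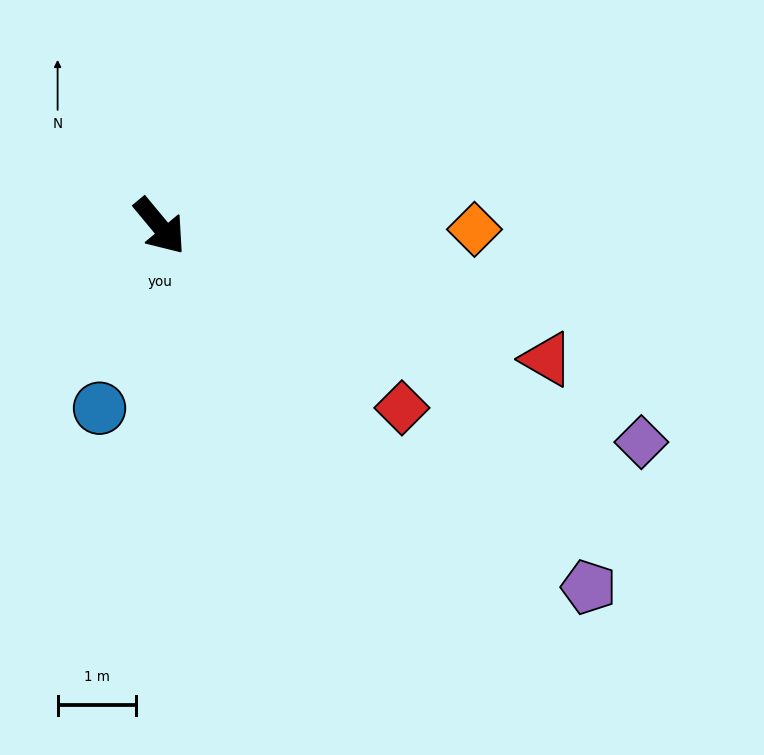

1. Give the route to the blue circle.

turn right 58°, forward 2.5 m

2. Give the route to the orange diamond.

turn left 50°, forward 4.0 m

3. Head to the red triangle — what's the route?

turn left 31°, forward 5.3 m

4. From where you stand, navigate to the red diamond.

turn left 13°, forward 3.9 m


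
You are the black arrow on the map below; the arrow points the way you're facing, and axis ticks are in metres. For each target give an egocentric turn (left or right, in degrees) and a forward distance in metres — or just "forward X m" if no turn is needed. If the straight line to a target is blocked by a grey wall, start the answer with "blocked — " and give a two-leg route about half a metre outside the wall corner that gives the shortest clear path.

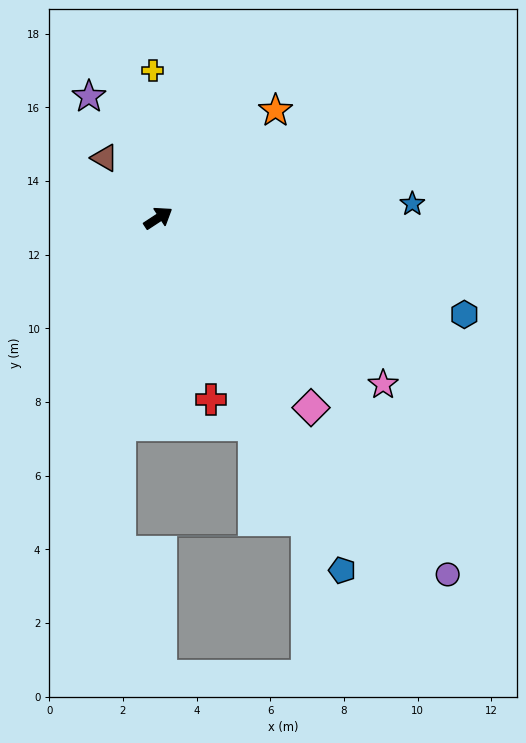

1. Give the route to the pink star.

turn right 70°, forward 7.6 m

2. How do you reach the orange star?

turn left 9°, forward 4.3 m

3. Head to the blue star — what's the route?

turn right 30°, forward 6.9 m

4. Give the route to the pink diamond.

turn right 84°, forward 6.6 m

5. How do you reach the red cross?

turn right 107°, forward 5.1 m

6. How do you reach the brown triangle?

turn left 99°, forward 2.2 m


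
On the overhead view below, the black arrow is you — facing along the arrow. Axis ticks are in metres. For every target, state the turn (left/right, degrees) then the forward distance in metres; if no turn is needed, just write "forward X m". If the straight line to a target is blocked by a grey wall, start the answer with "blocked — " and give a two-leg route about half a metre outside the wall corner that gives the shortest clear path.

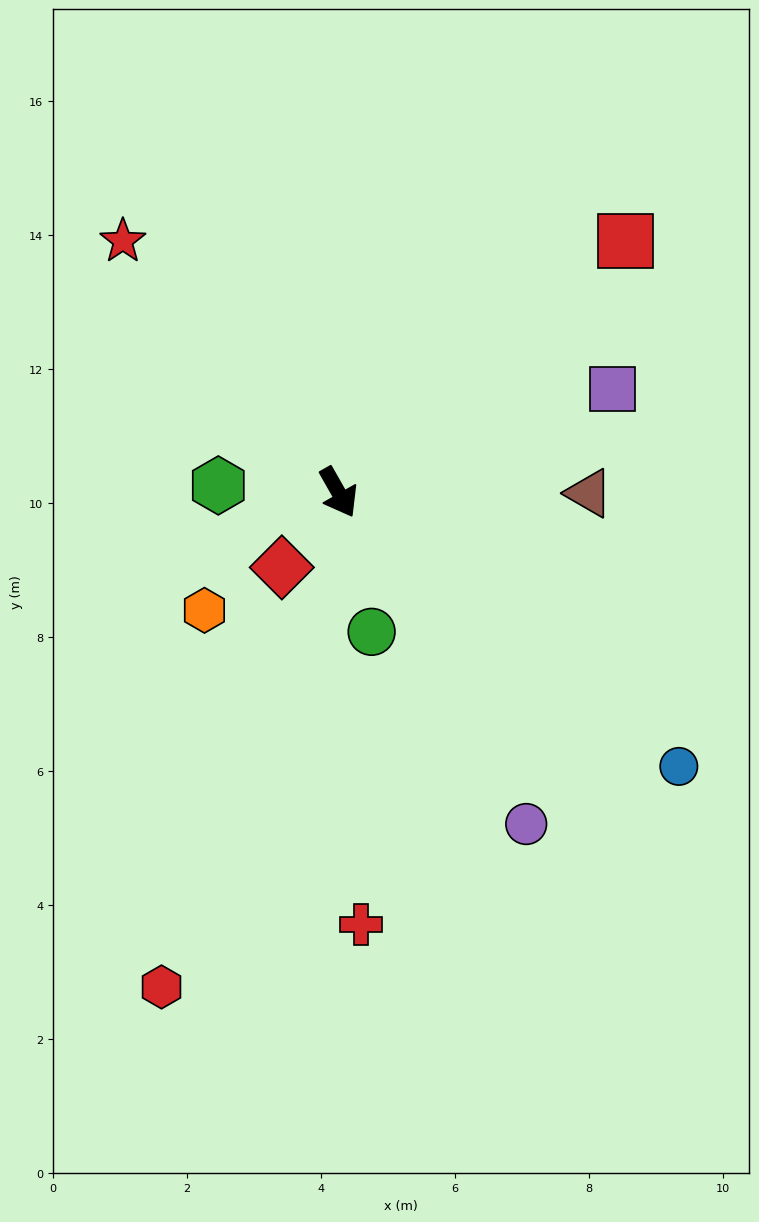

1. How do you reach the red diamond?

turn right 67°, forward 1.4 m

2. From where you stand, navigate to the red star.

turn right 169°, forward 4.9 m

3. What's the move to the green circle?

turn right 16°, forward 2.1 m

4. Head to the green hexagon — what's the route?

turn right 123°, forward 1.8 m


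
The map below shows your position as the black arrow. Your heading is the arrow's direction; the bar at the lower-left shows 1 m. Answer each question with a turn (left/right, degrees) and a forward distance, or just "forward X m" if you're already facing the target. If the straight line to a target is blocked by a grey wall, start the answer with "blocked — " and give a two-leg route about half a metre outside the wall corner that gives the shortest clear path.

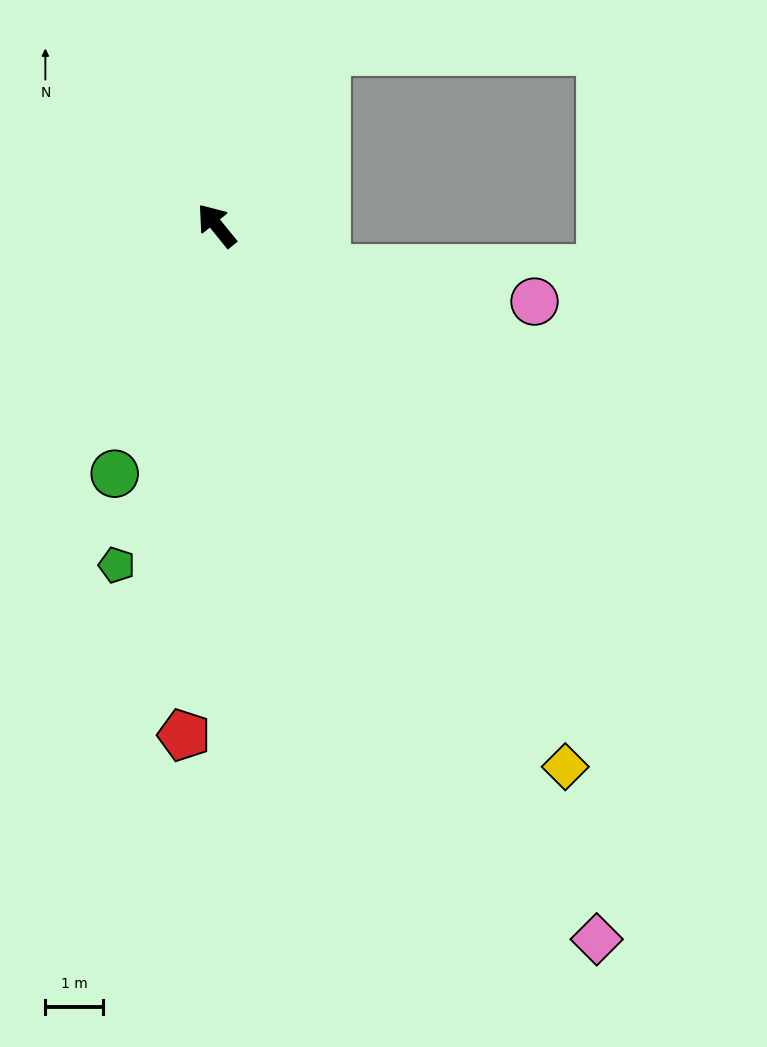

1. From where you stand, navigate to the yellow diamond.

turn left 174°, forward 11.3 m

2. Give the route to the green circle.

turn left 119°, forward 4.7 m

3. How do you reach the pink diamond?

turn left 169°, forward 14.1 m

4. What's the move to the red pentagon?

turn left 137°, forward 8.9 m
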